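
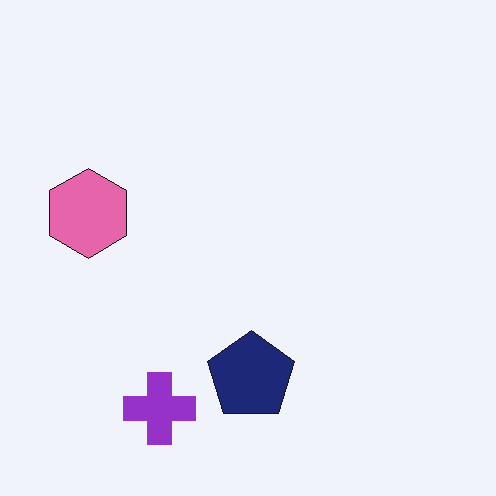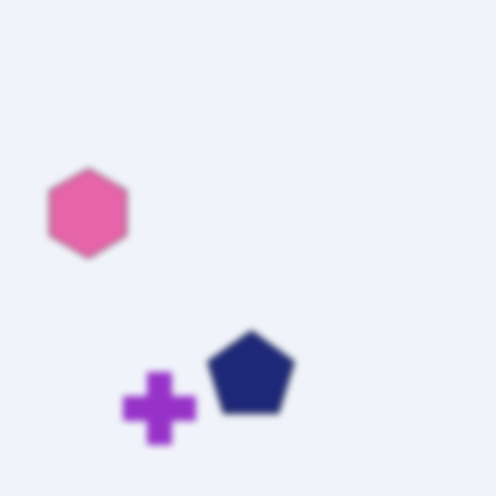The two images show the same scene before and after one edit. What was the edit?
The second image is the first moderately blurred.

Shape edges and outlines are uniformly softened across the whole image.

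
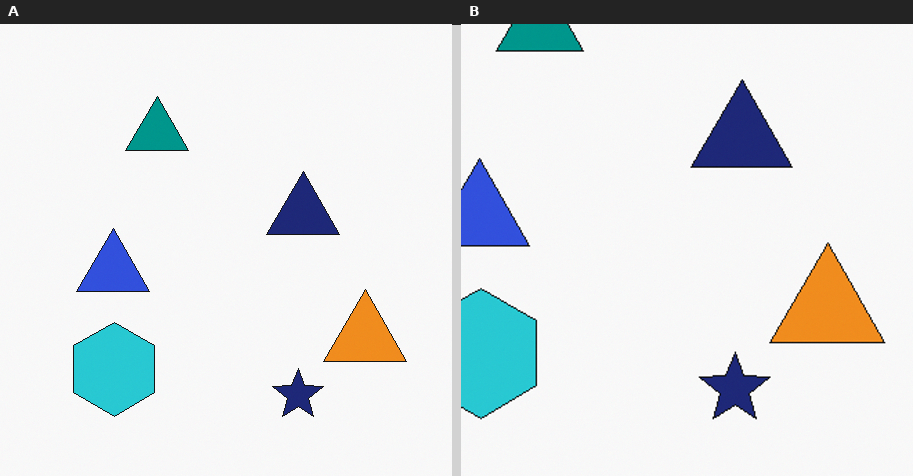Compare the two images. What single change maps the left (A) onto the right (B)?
The right (B) image is the left (A) cropped to a modestly smaller region and rescaled.

The visible shapes are larger and the field of view is narrower; shapes near the original edges may be partly or wholly outside the frame — a crop-and-rescale.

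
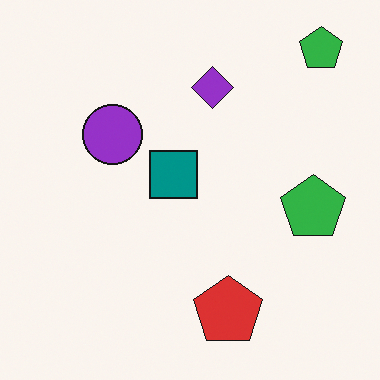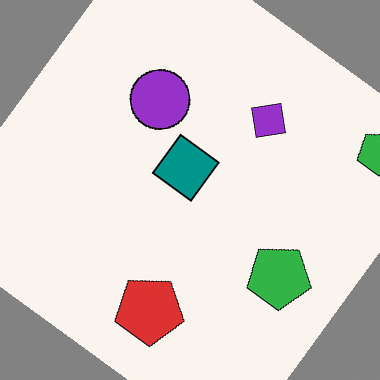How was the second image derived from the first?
The transformation is: rotated clockwise by a large amount — several tens of degrees.

Every shape is tilted by the same angle and the image corners show triangular fill wedges — a whole-image rotation by a non-right angle.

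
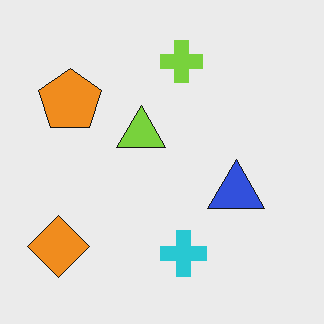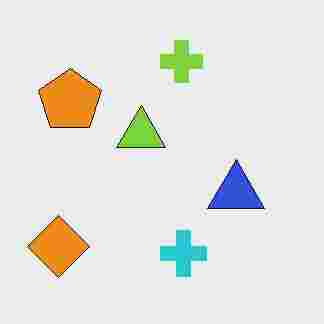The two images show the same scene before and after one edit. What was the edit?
This is the original image degraded with heavy JPEG compression.

Blocky 8×8 compression artifacts appear around shape edges and the flat background shows ringing — characteristic JPEG degradation.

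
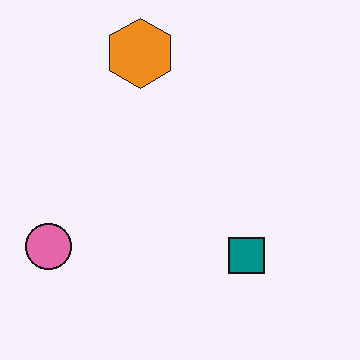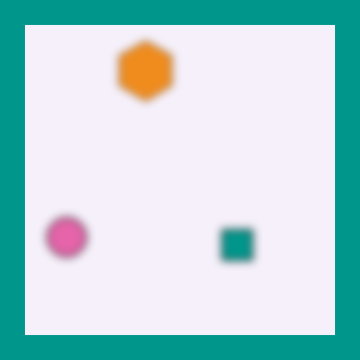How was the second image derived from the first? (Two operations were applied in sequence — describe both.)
The second image is the first strongly gaussian-blurred, then framed with a teal border.

Shape edges and outlines are uniformly softened across the whole image. A solid teal frame runs around the edge of the second image, with the content slightly shrunk inside it.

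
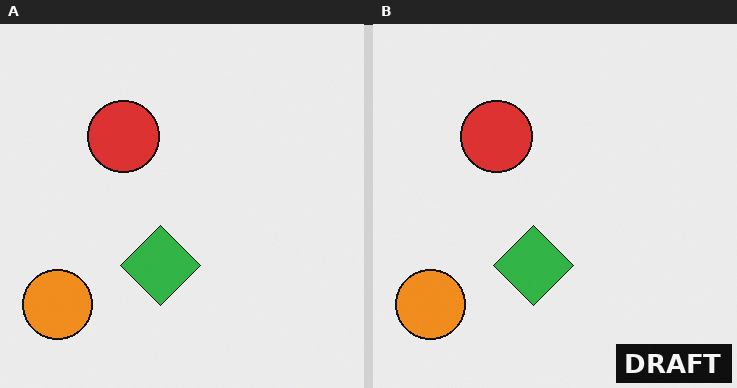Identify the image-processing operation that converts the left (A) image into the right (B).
It was watermarked with the text "DRAFT" in the lower-right corner.

A dark label reading "DRAFT" appears in the lower-right corner.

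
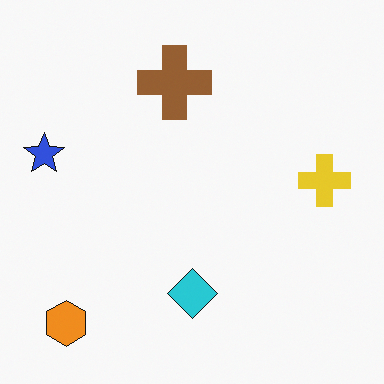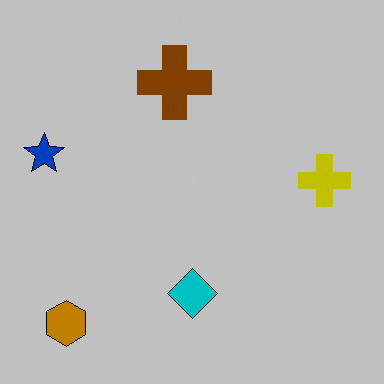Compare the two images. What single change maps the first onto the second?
Aggressively posterized.

Each flat color has snapped to a coarser quantized level — most visibly, the near-white background has dropped to a flat grey.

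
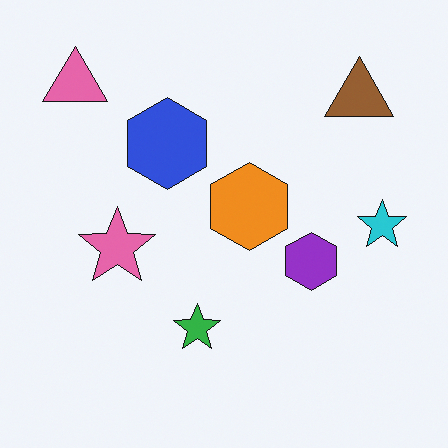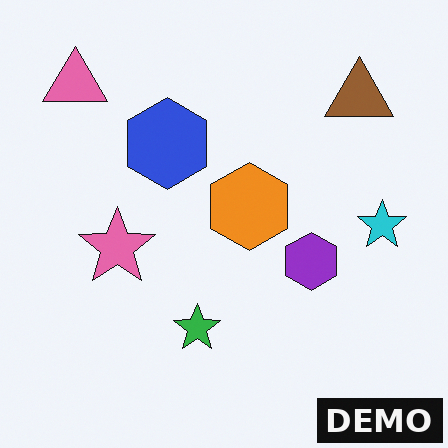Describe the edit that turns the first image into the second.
The second image is the first watermarked with the text "DEMO" in the lower-right corner.

A dark label reading "DEMO" appears in the lower-right corner.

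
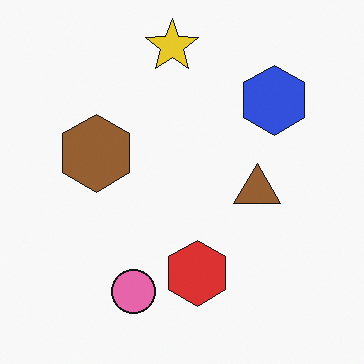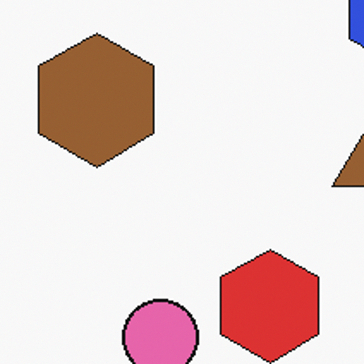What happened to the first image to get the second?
The second image is the first cropped tightly and scaled back up.

The visible shapes are larger and the field of view is narrower; shapes near the original edges may be partly or wholly outside the frame — a crop-and-rescale.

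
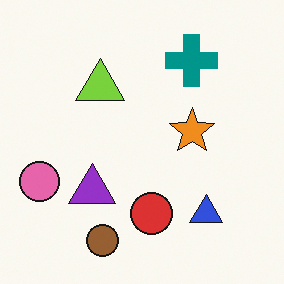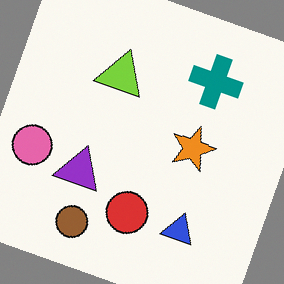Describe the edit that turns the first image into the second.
The image was rotated clockwise by a moderate amount.

Every shape is tilted by the same angle and the image corners show triangular fill wedges — a whole-image rotation by a non-right angle.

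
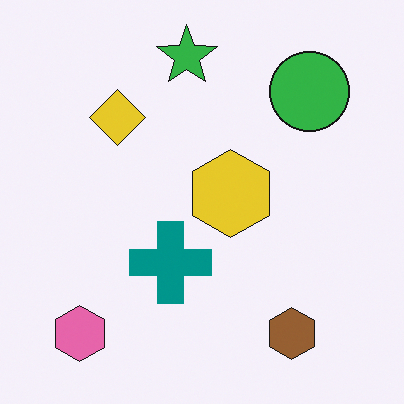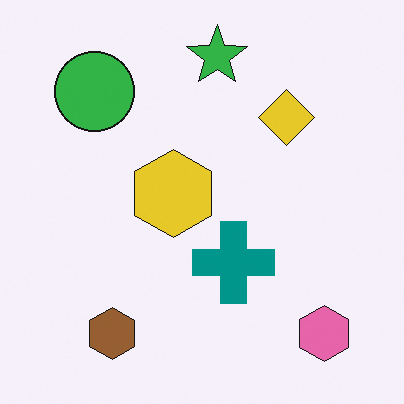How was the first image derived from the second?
Flipped horizontally (left ↔ right).

The pink hexagon is in the bottom-right of the second image and the bottom-left of the first — shapes on opposite sides of the vertical midline have swapped in a mirror flip.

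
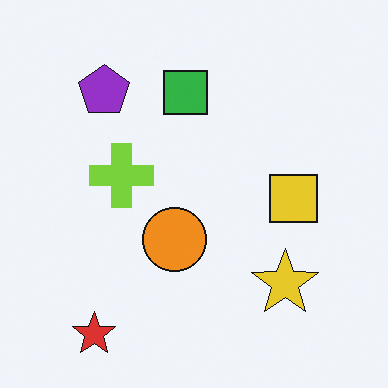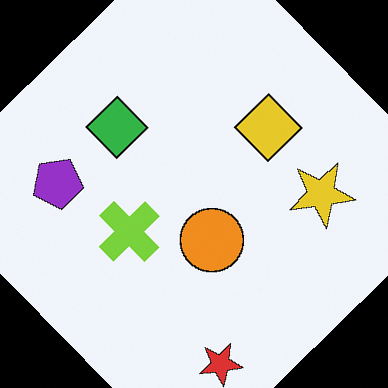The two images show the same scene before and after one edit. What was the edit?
The second image is the first rotated counter-clockwise by a large amount — several tens of degrees.

Every shape is tilted by the same angle and the image corners show triangular fill wedges — a whole-image rotation by a non-right angle.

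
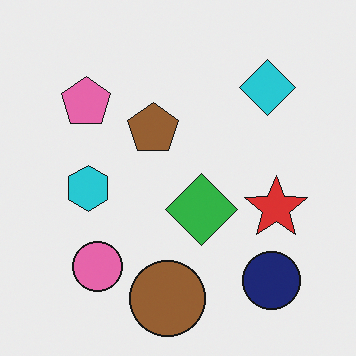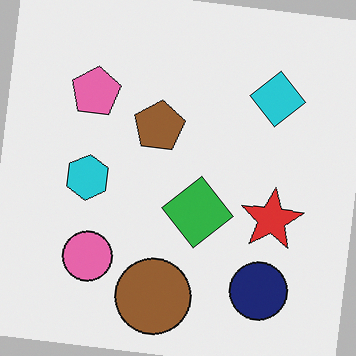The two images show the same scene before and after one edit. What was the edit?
The second image is the first rotated clockwise by a small amount.

Every shape is tilted by the same angle and the image corners show triangular fill wedges — a whole-image rotation by a non-right angle.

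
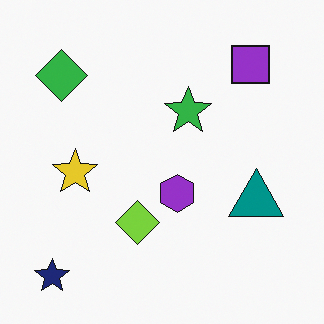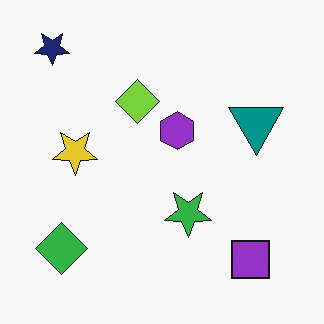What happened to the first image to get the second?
Flipped vertically (top ↔ bottom).

The navy star is in the bottom-left of the first image and the top-left of the second — shapes on opposite sides of the horizontal midline have swapped in a mirror flip.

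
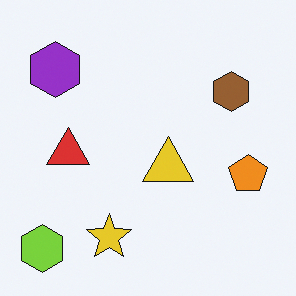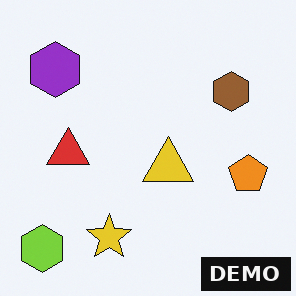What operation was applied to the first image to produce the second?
It was watermarked with the text "DEMO" in the lower-right corner.

A dark label reading "DEMO" appears in the lower-right corner.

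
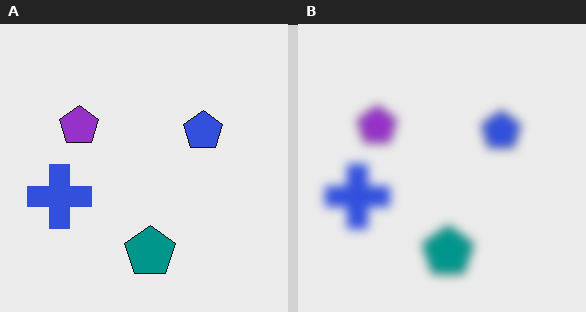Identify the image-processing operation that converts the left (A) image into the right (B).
The image was heavily blurred.

Shape edges and outlines are uniformly softened across the whole image.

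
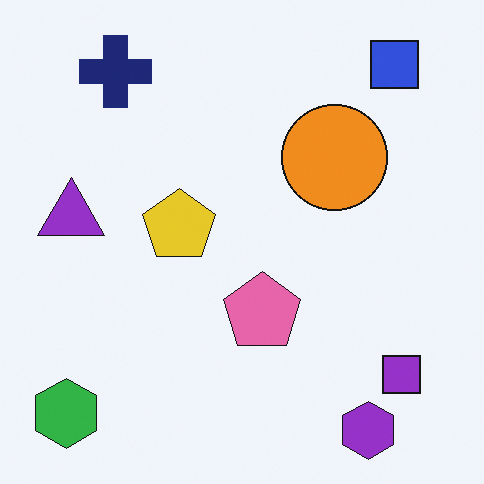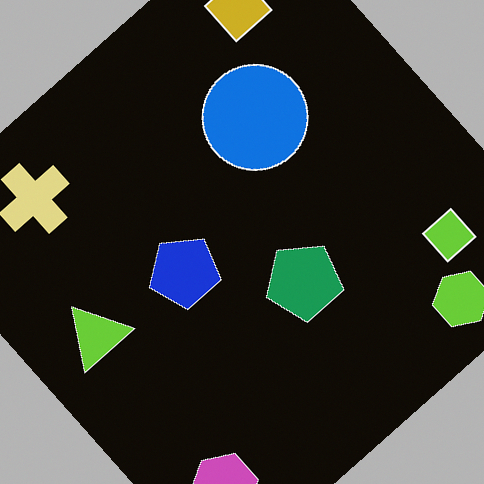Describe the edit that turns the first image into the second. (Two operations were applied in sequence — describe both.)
The transformation is: color-inverted (negative), then rotated counter-clockwise by a large amount — several tens of degrees.

The light background has become dark and every shape's color is its complement — a photographic negative. Every shape is tilted by the same angle and the image corners show triangular fill wedges — a whole-image rotation by a non-right angle.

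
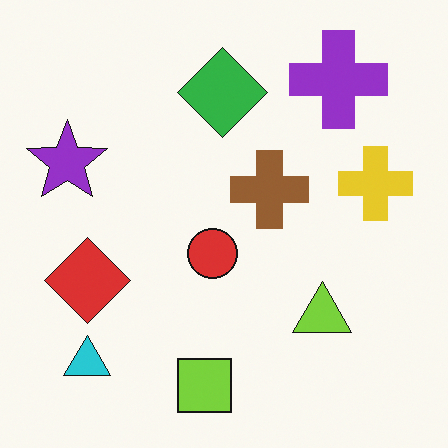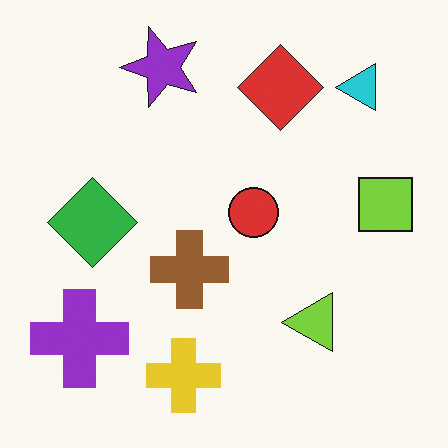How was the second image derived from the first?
It was transposed (reflected across the top-left ↔ bottom-right diagonal).

Shapes have swapped their row and column positions — what was in the top-right is now in the bottom-left — a diagonal reflection.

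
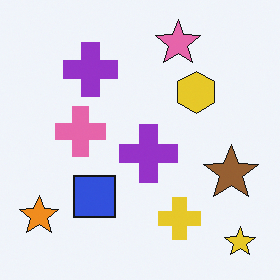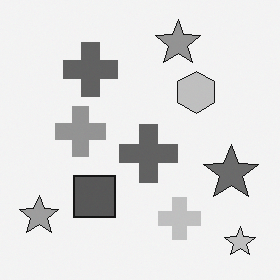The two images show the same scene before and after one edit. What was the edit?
The image was converted to grayscale.

All color is removed — every shape is now a shade of grey.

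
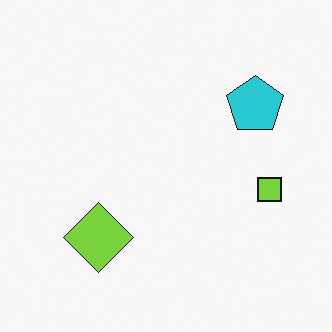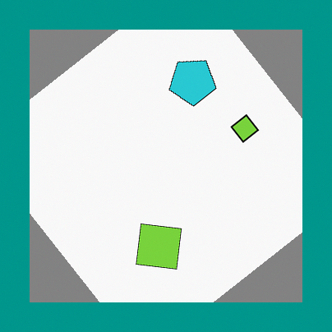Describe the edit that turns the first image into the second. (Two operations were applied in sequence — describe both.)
The transformation is: rotated counter-clockwise by a large amount — several tens of degrees, then framed with a teal border.

Every shape is tilted by the same angle and the image corners show triangular fill wedges — a whole-image rotation by a non-right angle. A solid teal frame runs around the edge of the second image, with the content slightly shrunk inside it.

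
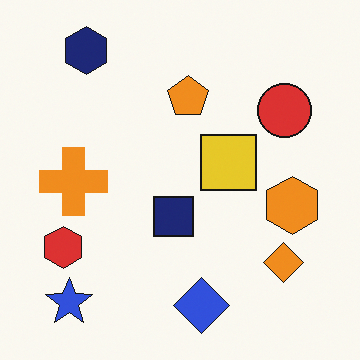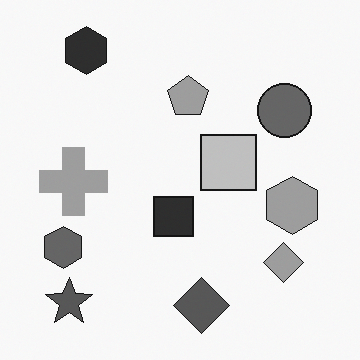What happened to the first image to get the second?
Converted to grayscale.

All color is removed — every shape is now a shade of grey.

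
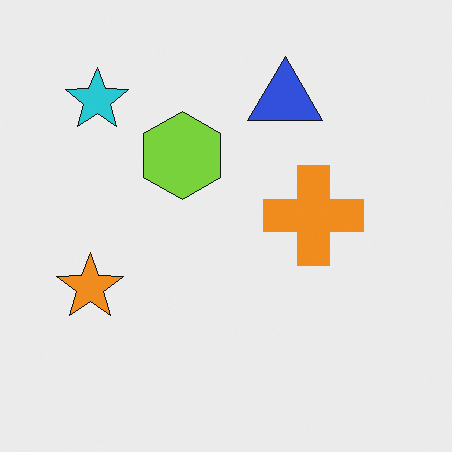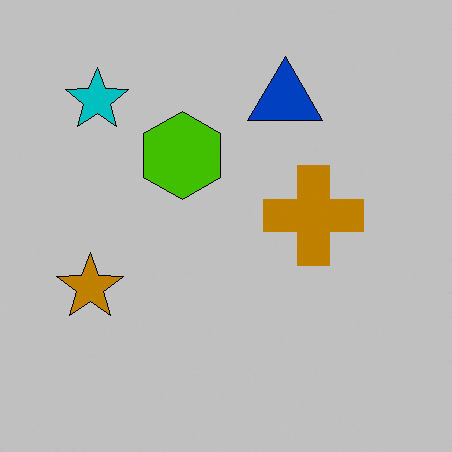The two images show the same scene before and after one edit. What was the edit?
It was aggressively posterized.

Each flat color has snapped to a coarser quantized level — most visibly, the near-white background has dropped to a flat grey.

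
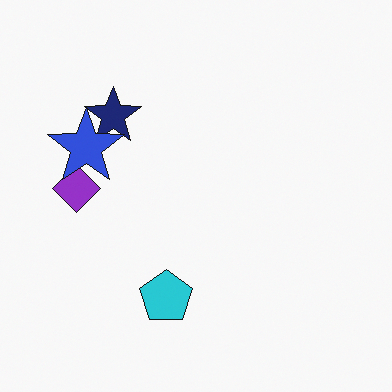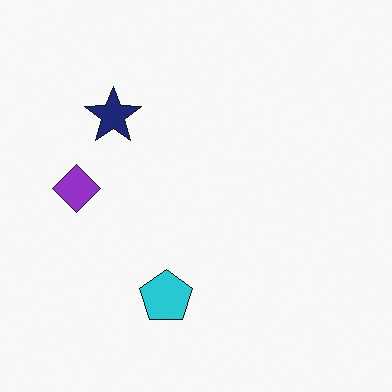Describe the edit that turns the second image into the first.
Overlaid with an additional blue star.

A blue star appears in the first image that is absent from the second.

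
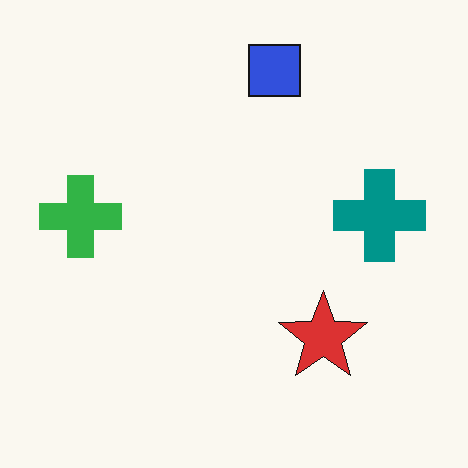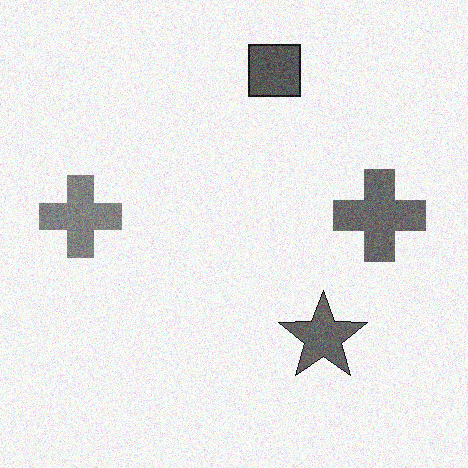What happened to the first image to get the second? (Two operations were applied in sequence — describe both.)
The second image is the first converted to grayscale, then degraded with moderate additive noise.

All color is removed — every shape is now a shade of grey. Random speckle covers the whole image, including the flat background.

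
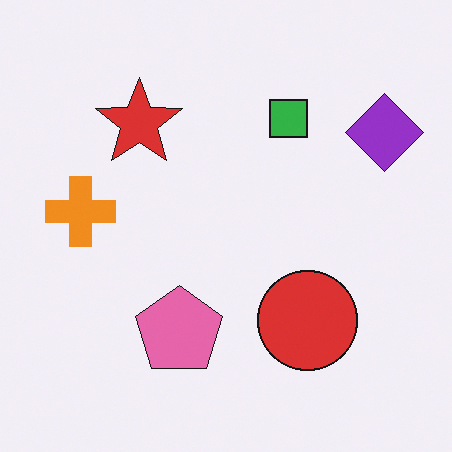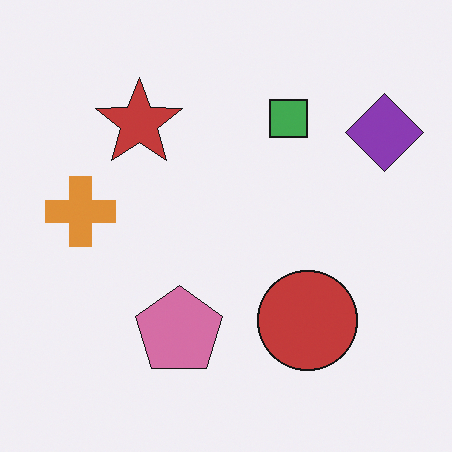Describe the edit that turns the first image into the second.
Slightly desaturated.

All colors are more muted and greyish — a global saturation change.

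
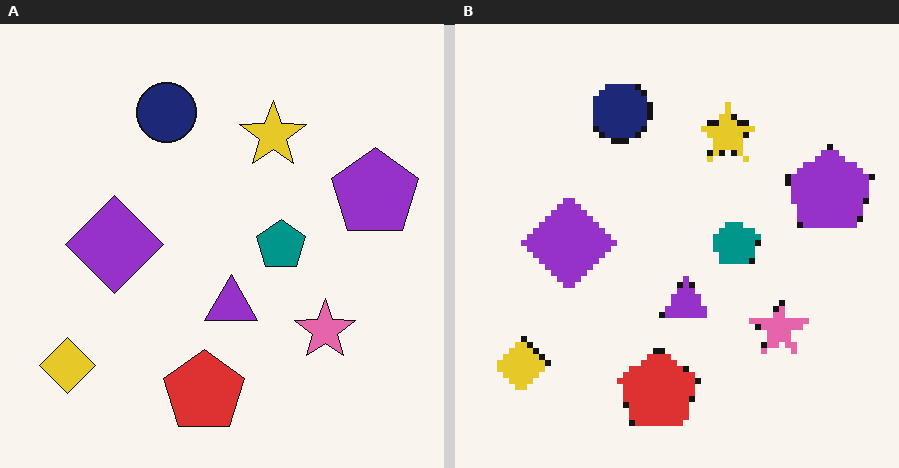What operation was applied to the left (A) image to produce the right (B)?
This is the original image pixelated into visible square blocks.

Shapes are reduced to large square blocks; fine edges and outlines are lost — a downscale-then-upscale (mosaic) effect.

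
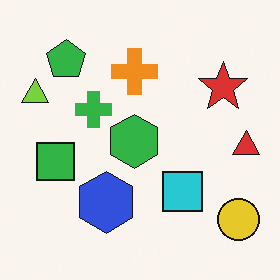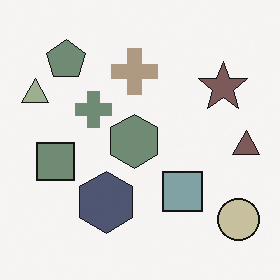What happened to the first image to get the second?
The image was made much more muted (saturation change).

All colors are more muted and greyish — a global saturation change.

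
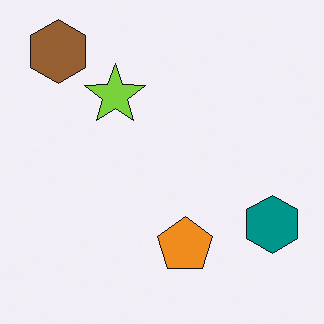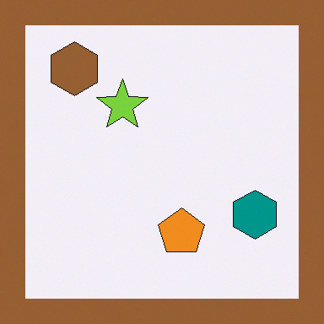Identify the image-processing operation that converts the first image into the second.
The second image is the first framed with a brown border.

A solid brown frame runs around the edge of the second image, with the content slightly shrunk inside it.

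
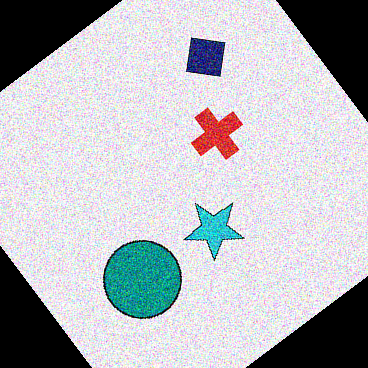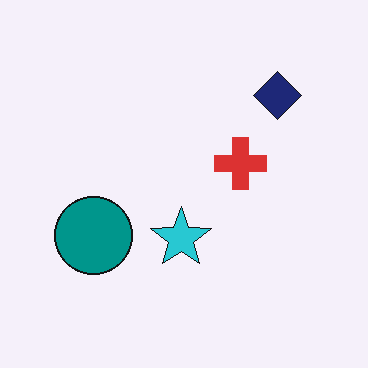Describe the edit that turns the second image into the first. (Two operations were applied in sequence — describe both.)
Degraded with a thick layer of grain, then rotated counter-clockwise by a large amount — several tens of degrees.

Random speckle covers the whole image, including the flat background. Every shape is tilted by the same angle and the image corners show triangular fill wedges — a whole-image rotation by a non-right angle.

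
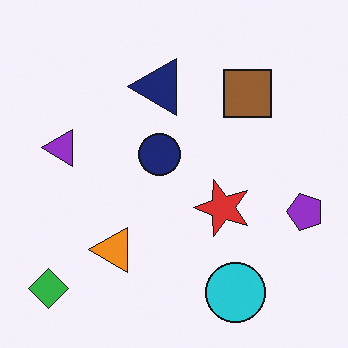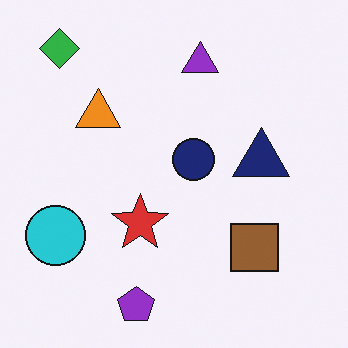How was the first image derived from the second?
The image was rotated 90° counter-clockwise.

The green diamond sits in the top-left of the second image and the bottom-left of the first — consistent with a whole-image 90° counter-clockwise rotation.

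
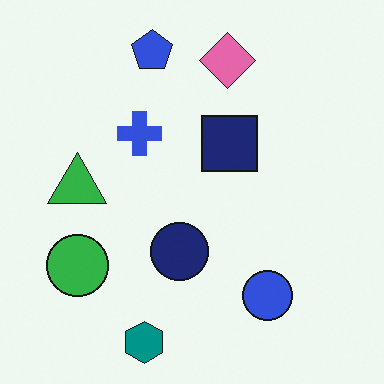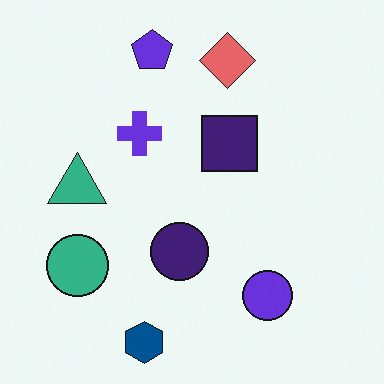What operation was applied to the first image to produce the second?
The transformation is: hue-shifted by a small amount.

Every shape's color has rotated by the same amount around the hue wheel — a uniform hue shift.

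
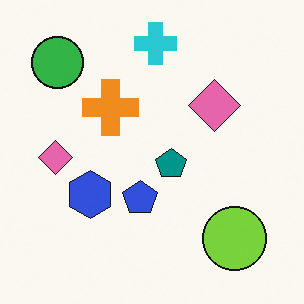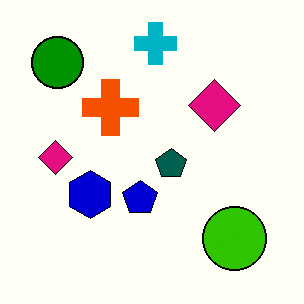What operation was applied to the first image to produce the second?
The image was given much higher contrast.

Tones are pushed away from mid-grey across the whole image — a global contrast change.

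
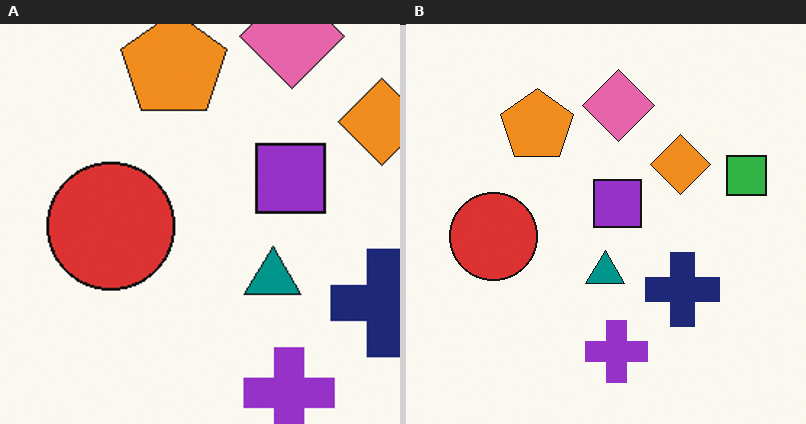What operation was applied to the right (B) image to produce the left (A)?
The image was cropped to a modestly smaller region and rescaled.

The visible shapes are larger and the field of view is narrower; shapes near the original edges may be partly or wholly outside the frame — a crop-and-rescale.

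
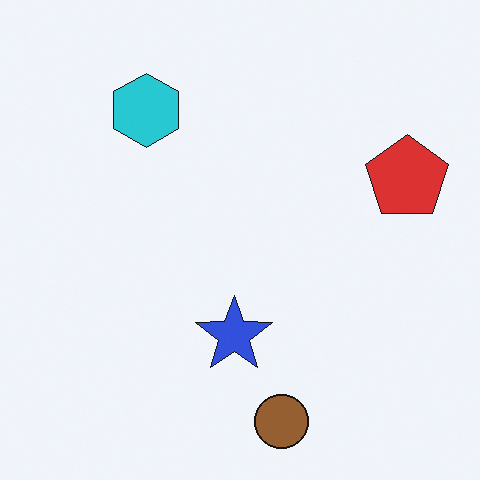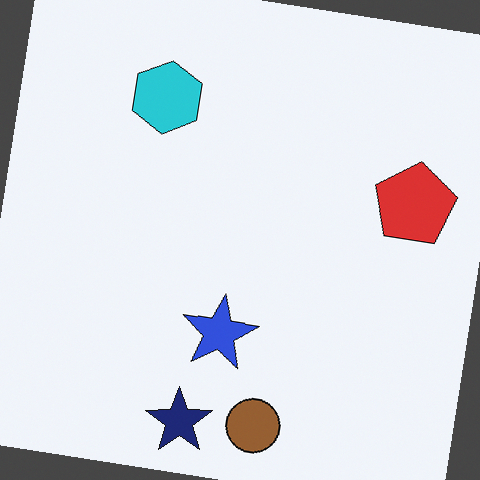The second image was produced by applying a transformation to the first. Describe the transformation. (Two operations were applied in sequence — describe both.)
This is the original image rotated clockwise by a slight angle, then overlaid with an additional navy star.

Every shape is tilted by the same angle and the image corners show triangular fill wedges — a whole-image rotation by a non-right angle. A navy star appears in the second image that is absent from the first.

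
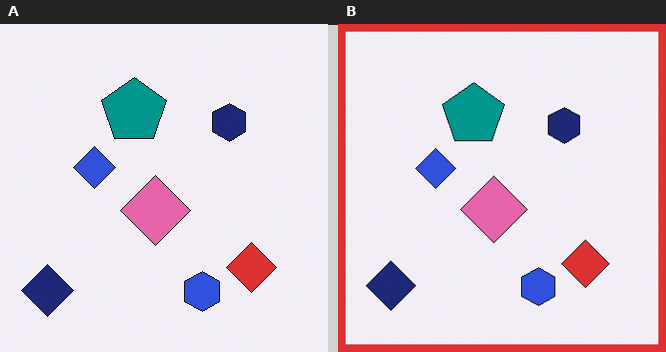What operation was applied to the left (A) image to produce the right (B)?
It was framed with a red border.

A solid red frame runs around the edge of the right (B) image, with the content slightly shrunk inside it.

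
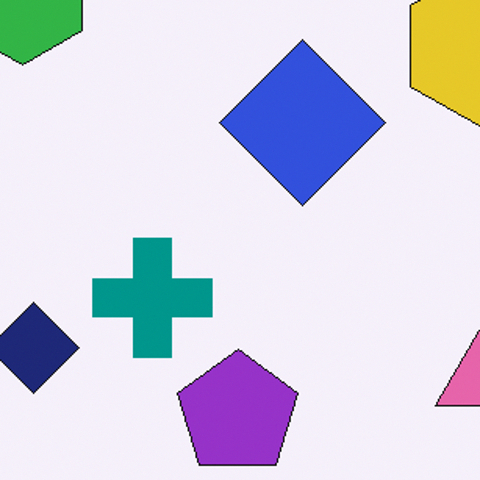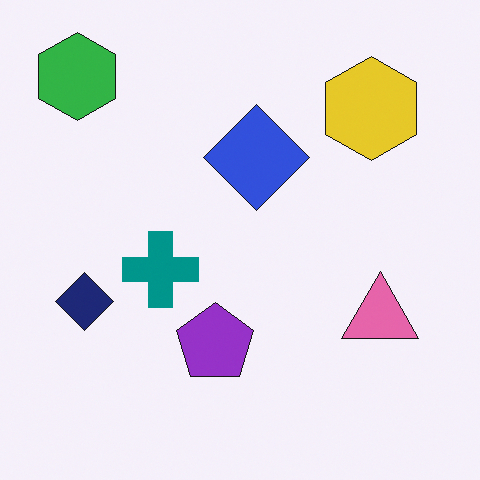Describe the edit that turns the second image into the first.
The image was cropped slightly and scaled back up.

The visible shapes are larger and the field of view is narrower; shapes near the original edges may be partly or wholly outside the frame — a crop-and-rescale.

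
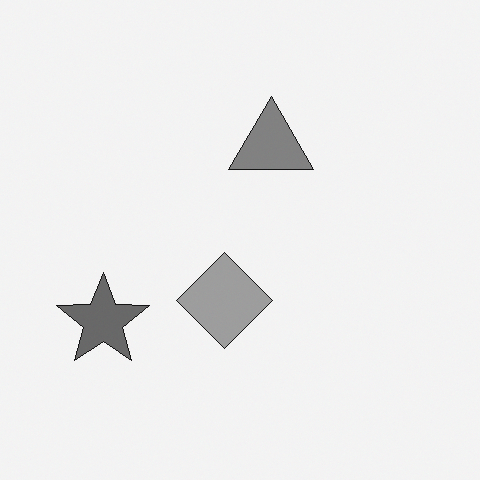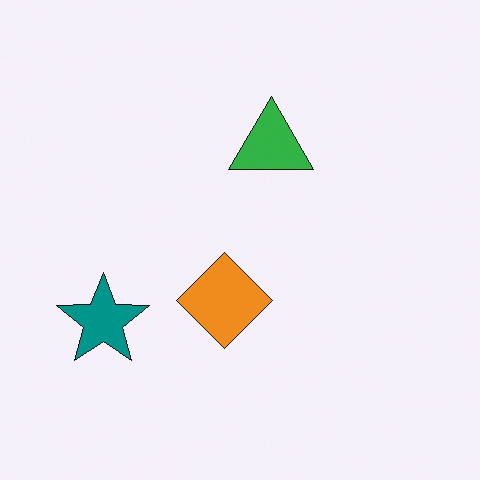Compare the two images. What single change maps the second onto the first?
It was converted to grayscale.

All color is removed — every shape is now a shade of grey.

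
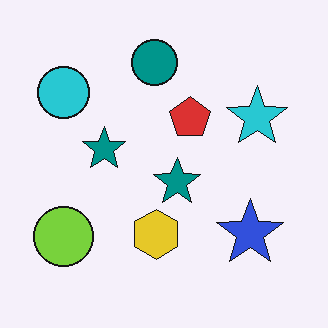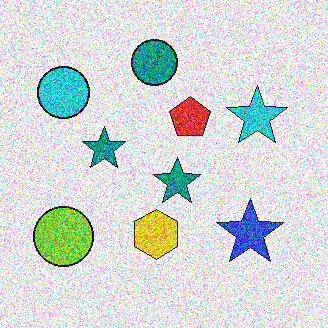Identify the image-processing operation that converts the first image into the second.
It was degraded with a thick layer of grain.

Random speckle covers the whole image, including the flat background.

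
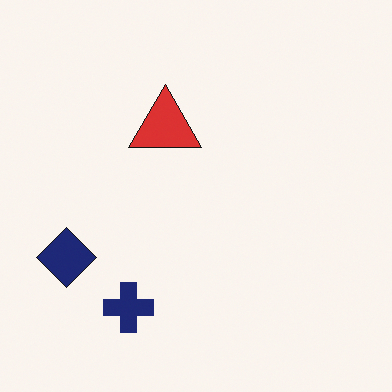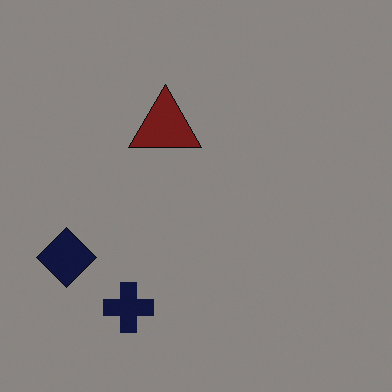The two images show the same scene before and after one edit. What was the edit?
The second image is the first darkened a lot.

Every pixel — background and shapes alike — is uniformly darkened.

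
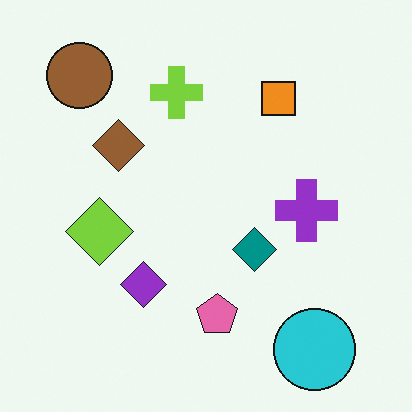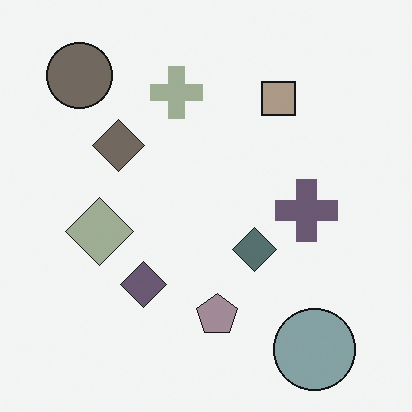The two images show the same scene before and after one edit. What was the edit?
Heavily desaturated.

All colors are more muted and greyish — a global saturation change.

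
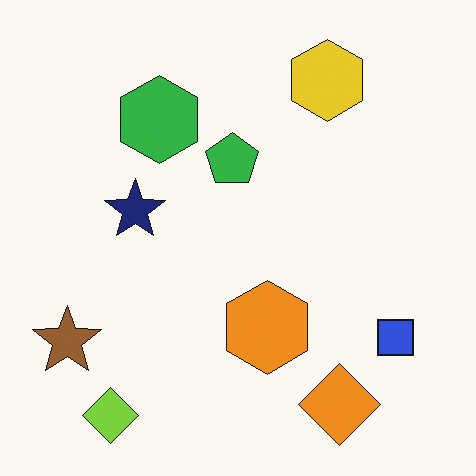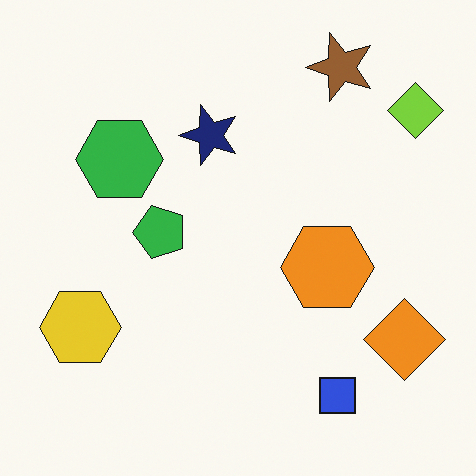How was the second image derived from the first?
It was transposed (reflected across the top-left ↔ bottom-right diagonal).

Shapes have swapped their row and column positions — what was in the top-right is now in the bottom-left — a diagonal reflection.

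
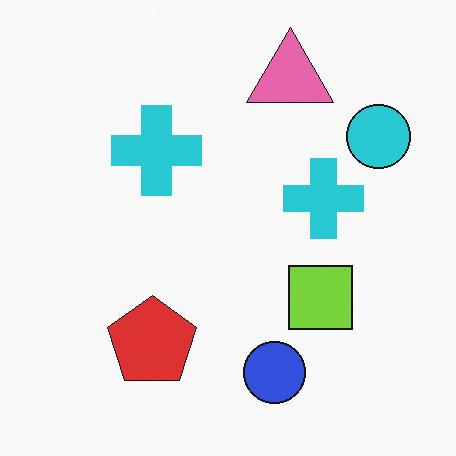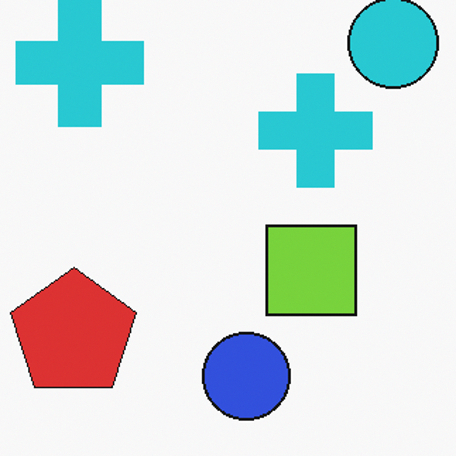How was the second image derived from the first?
The transformation is: cropped to a modestly smaller region and rescaled.

The visible shapes are larger and the field of view is narrower; shapes near the original edges may be partly or wholly outside the frame — a crop-and-rescale.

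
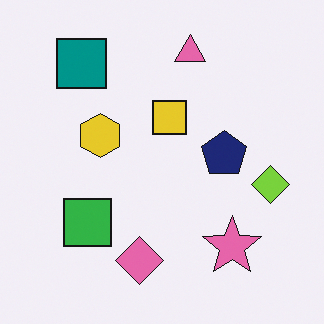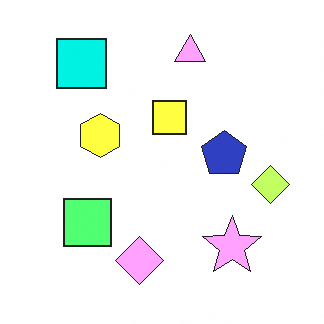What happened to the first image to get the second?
The second image is the first substantially brightened.

Every pixel — background and shapes alike — is uniformly brightened.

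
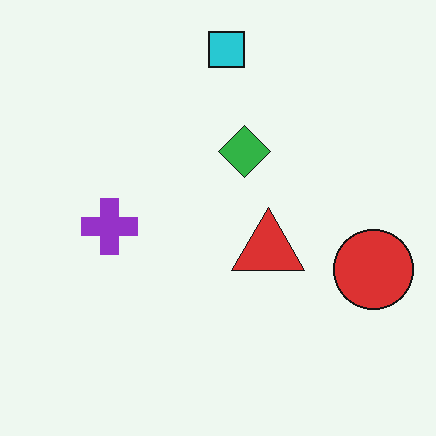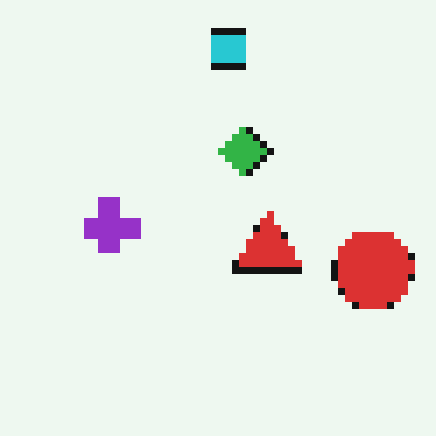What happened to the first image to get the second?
The second image is the first pixelated into visible square blocks.

Shapes are reduced to large square blocks; fine edges and outlines are lost — a downscale-then-upscale (mosaic) effect.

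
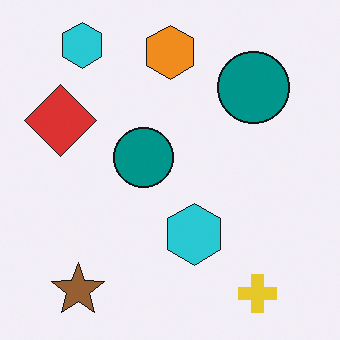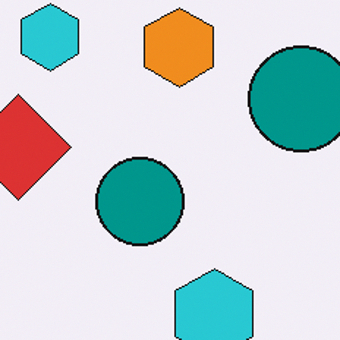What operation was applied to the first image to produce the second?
This is the original image cropped slightly and scaled back up.

The visible shapes are larger and the field of view is narrower; shapes near the original edges may be partly or wholly outside the frame — a crop-and-rescale.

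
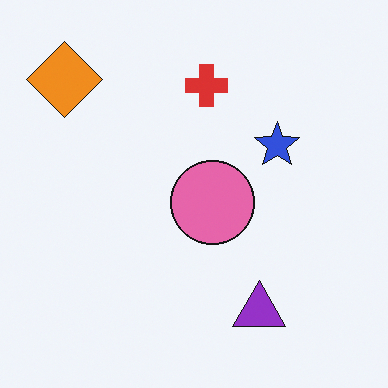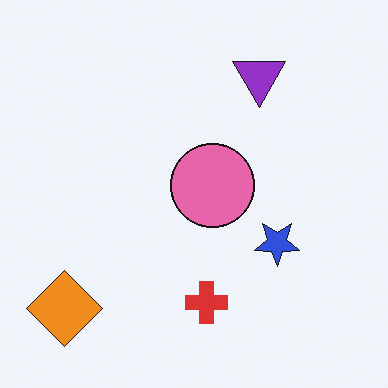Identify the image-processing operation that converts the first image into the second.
The image was flipped vertically (top ↔ bottom).

The purple triangle is in the bottom-right of the first image and the top-right of the second — shapes on opposite sides of the horizontal midline have swapped in a mirror flip.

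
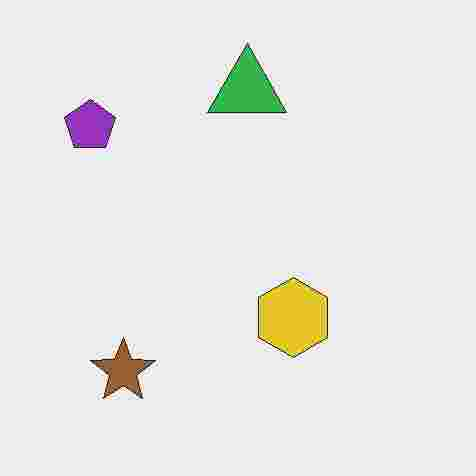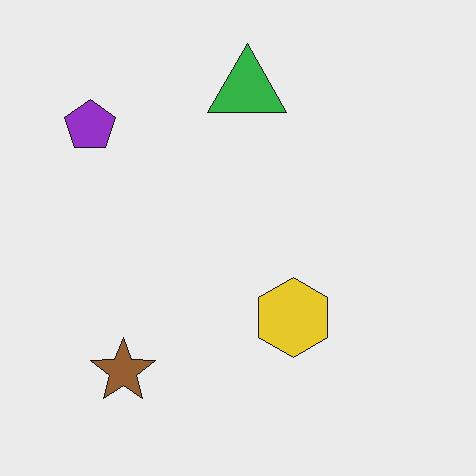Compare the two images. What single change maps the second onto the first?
The transformation is: degraded with heavy JPEG compression.

Blocky 8×8 compression artifacts appear around shape edges and the flat background shows ringing — characteristic JPEG degradation.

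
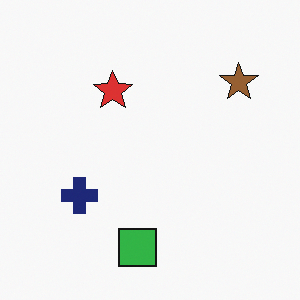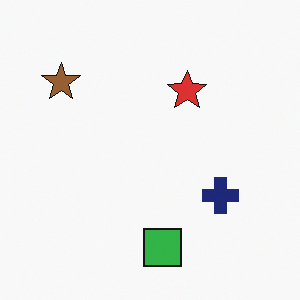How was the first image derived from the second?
It was flipped horizontally (left ↔ right).

The brown star is in the top-left of the second image and the top-right of the first — shapes on opposite sides of the vertical midline have swapped in a mirror flip.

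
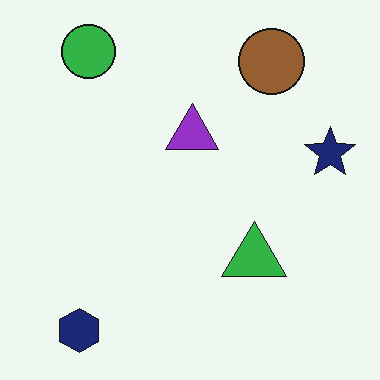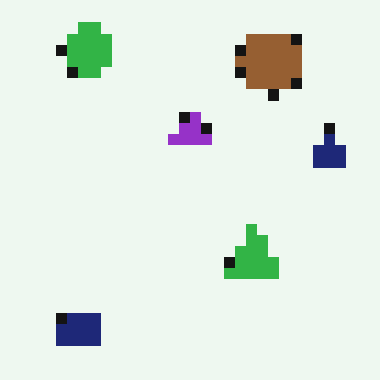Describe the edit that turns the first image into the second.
Heavily pixelated into large blocks.

Shapes are reduced to large square blocks; fine edges and outlines are lost — a downscale-then-upscale (mosaic) effect.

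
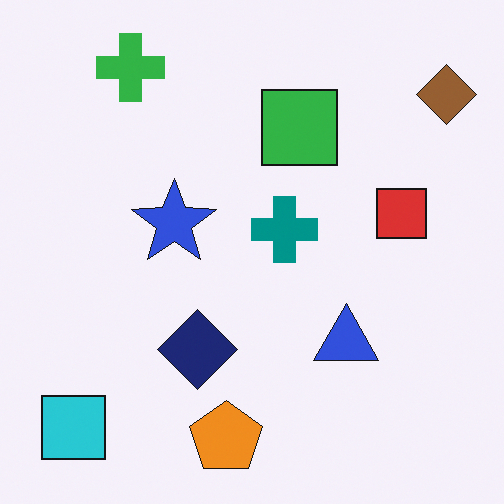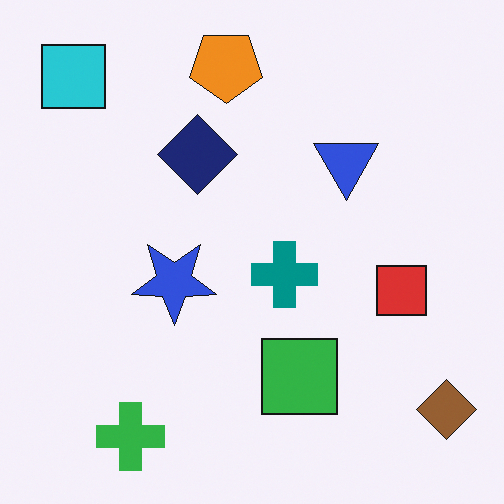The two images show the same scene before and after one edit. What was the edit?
Flipped vertically (top ↔ bottom).

The orange pentagon is in the bottom of the first image and the top of the second — shapes on opposite sides of the horizontal midline have swapped in a mirror flip.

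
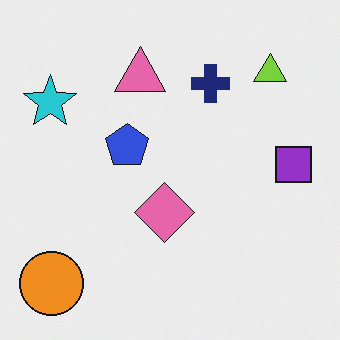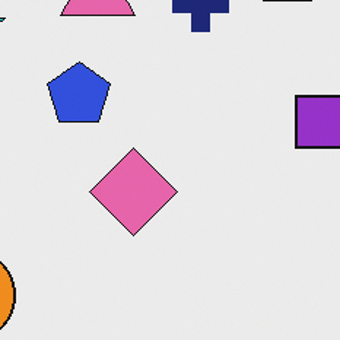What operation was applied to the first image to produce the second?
The second image is the first cropped to a modestly smaller region and rescaled.

The visible shapes are larger and the field of view is narrower; shapes near the original edges may be partly or wholly outside the frame — a crop-and-rescale.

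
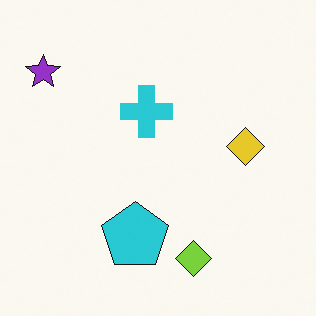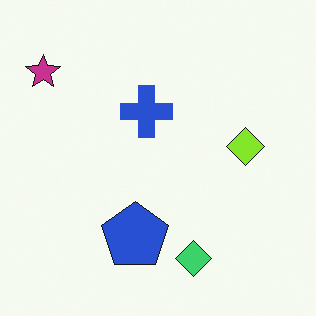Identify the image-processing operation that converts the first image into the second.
It was hue-shifted by a small amount.

Every shape's color has rotated by the same amount around the hue wheel — a uniform hue shift.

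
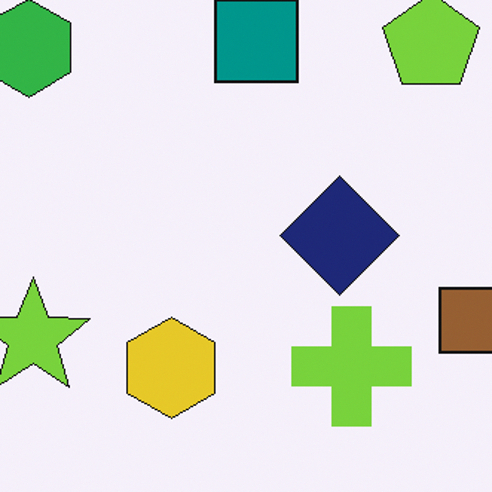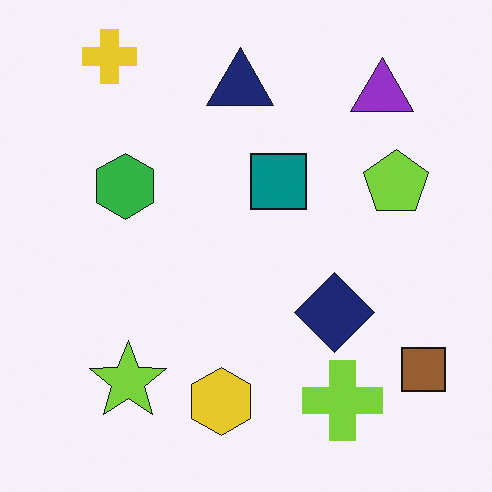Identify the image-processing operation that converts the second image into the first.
This is the original image cropped slightly and scaled back up.

The visible shapes are larger and the field of view is narrower; shapes near the original edges may be partly or wholly outside the frame — a crop-and-rescale.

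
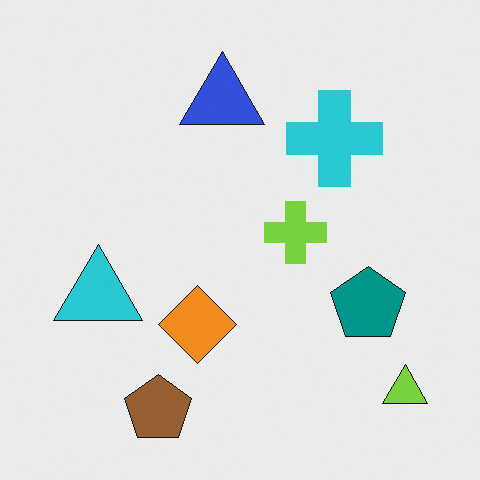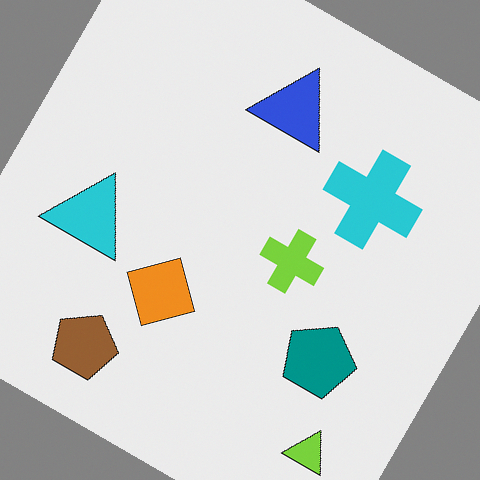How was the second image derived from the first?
The second image is the first rotated clockwise by a large amount — several tens of degrees.

Every shape is tilted by the same angle and the image corners show triangular fill wedges — a whole-image rotation by a non-right angle.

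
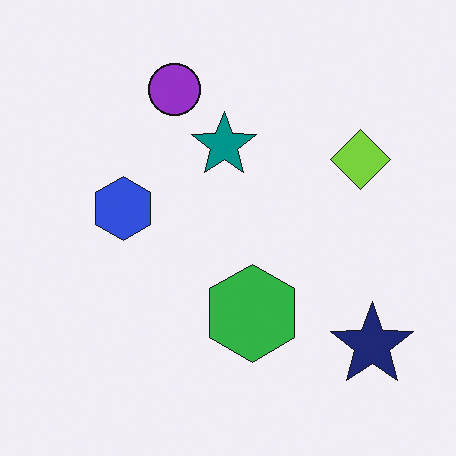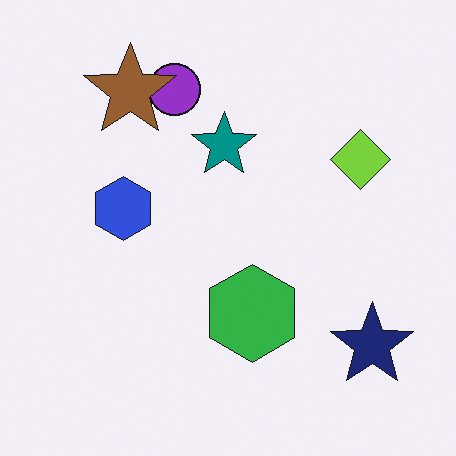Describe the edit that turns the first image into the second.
Overlaid with an additional brown star.

A brown star appears in the second image that is absent from the first.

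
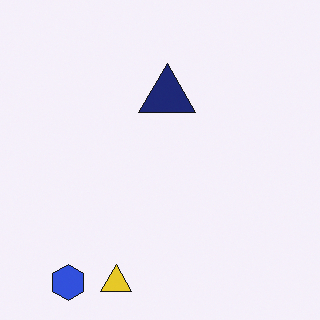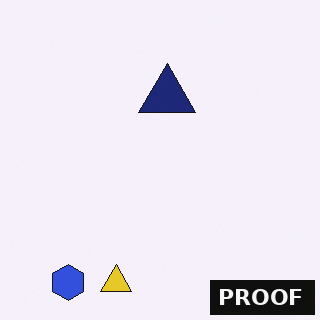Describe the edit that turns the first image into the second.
This is the original image watermarked with the text "PROOF" in the lower-right corner.

A dark label reading "PROOF" appears in the lower-right corner.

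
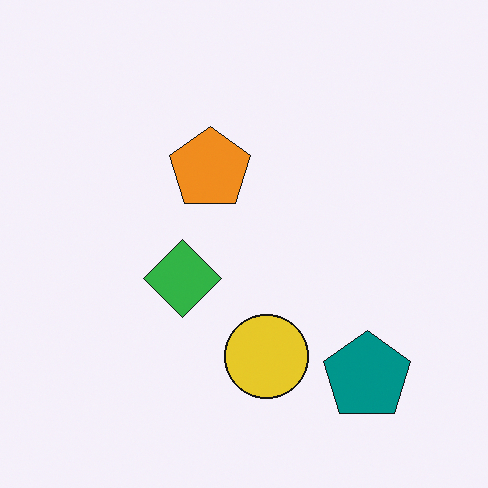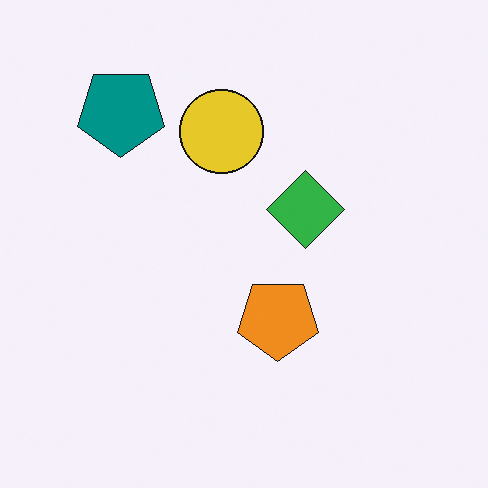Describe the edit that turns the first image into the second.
The transformation is: rotated 180°.

The teal pentagon sits in the bottom-right of the first image and the top-left of the second — consistent with a whole-image 180° rotation.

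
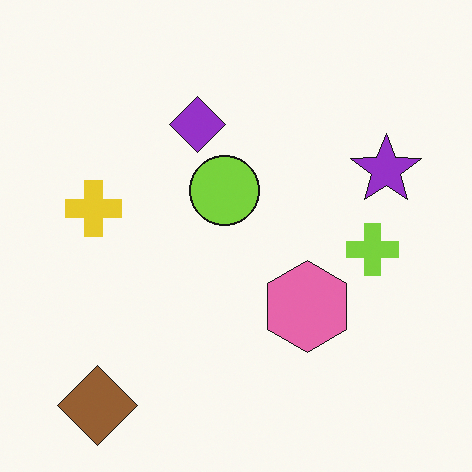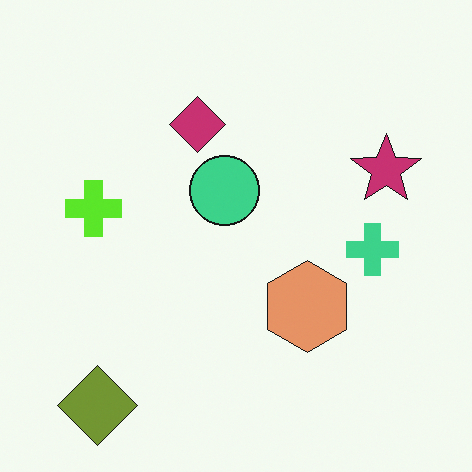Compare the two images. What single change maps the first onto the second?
The image was hue-shifted by a small amount.

Every shape's color has rotated by the same amount around the hue wheel — a uniform hue shift.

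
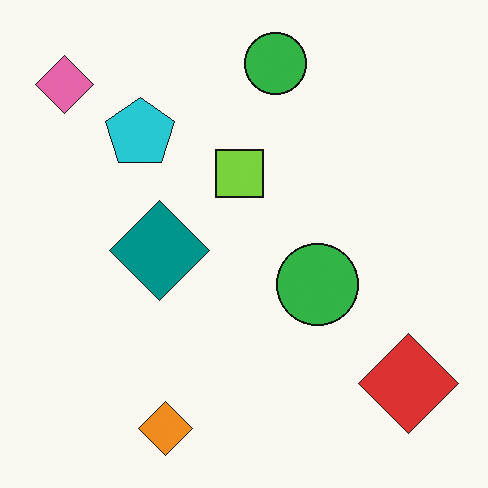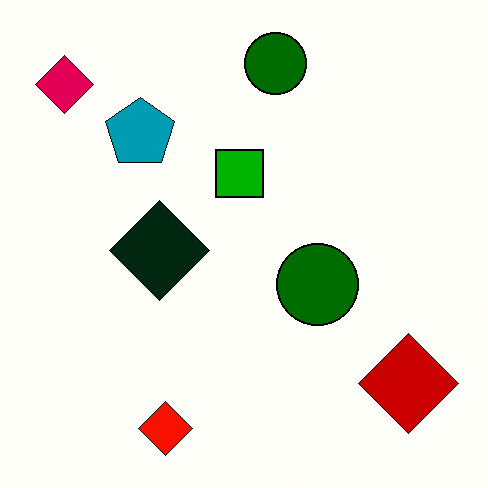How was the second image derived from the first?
Given much higher contrast.

Tones are pushed away from mid-grey across the whole image — a global contrast change.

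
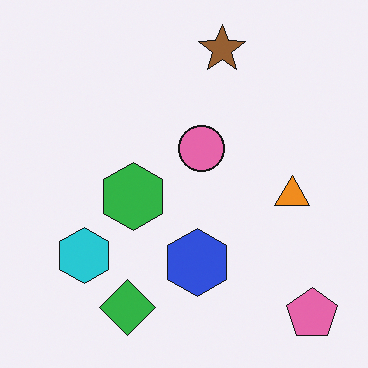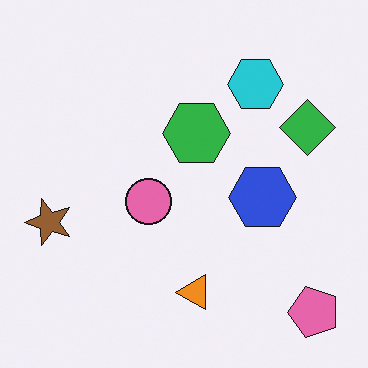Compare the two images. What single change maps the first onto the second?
The transformation is: transposed (reflected across the top-left ↔ bottom-right diagonal).

Shapes have swapped their row and column positions — what was in the top-right is now in the bottom-left — a diagonal reflection.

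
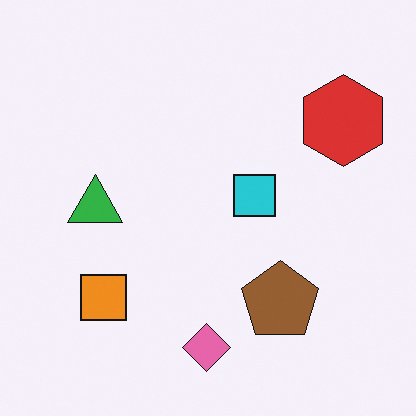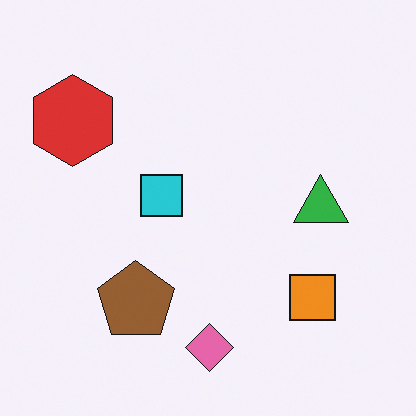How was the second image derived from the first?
The image was flipped horizontally (left ↔ right).

The red hexagon is in the top-right of the first image and the top-left of the second — shapes on opposite sides of the vertical midline have swapped in a mirror flip.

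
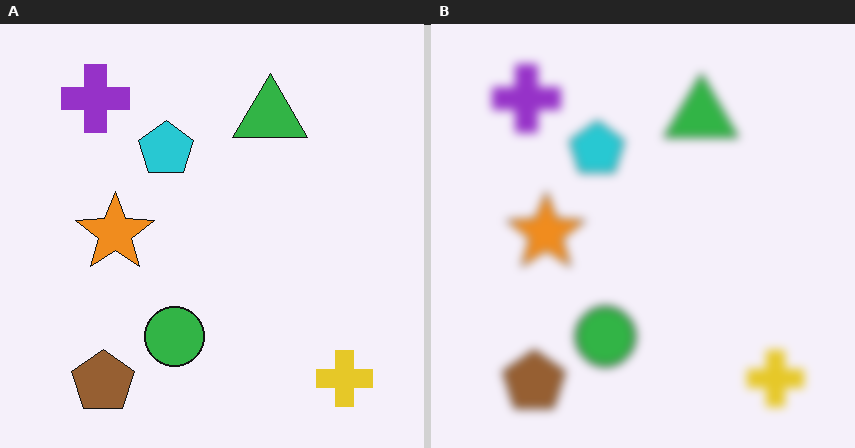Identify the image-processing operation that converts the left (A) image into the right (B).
It was moderately blurred.

Shape edges and outlines are uniformly softened across the whole image.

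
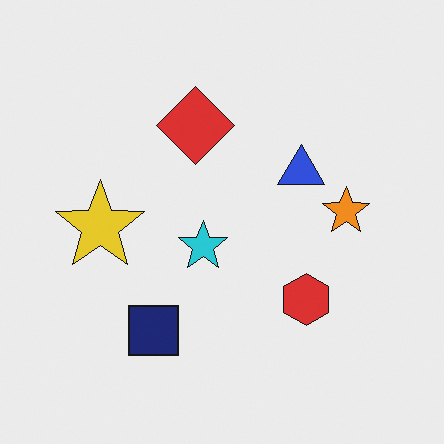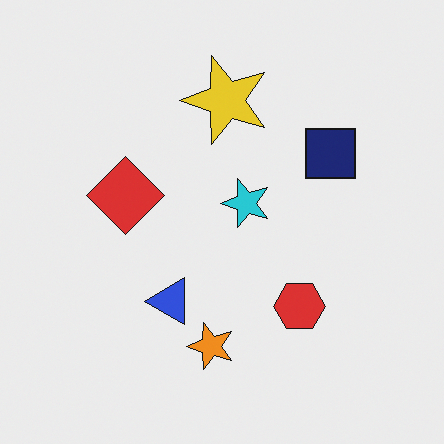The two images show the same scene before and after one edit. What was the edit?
The image was transposed (reflected across the top-left ↔ bottom-right diagonal).

Shapes have swapped their row and column positions — what was in the top-right is now in the bottom-left — a diagonal reflection.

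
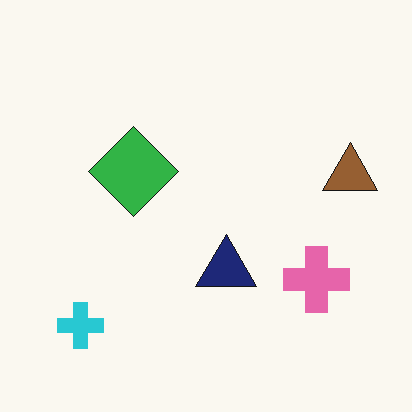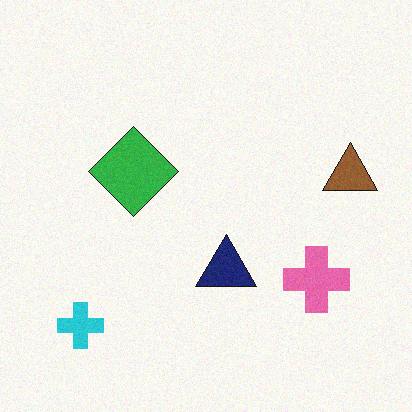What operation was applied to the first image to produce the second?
It was degraded with subtle gaussian noise.

Random speckle covers the whole image, including the flat background.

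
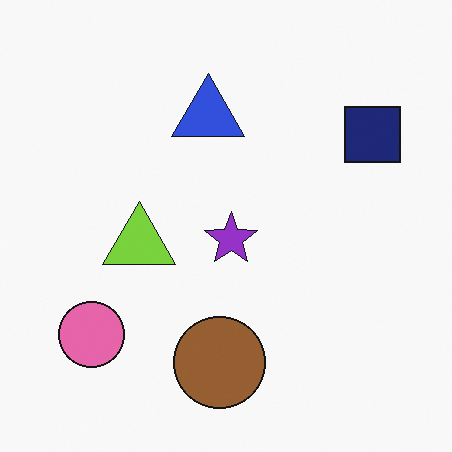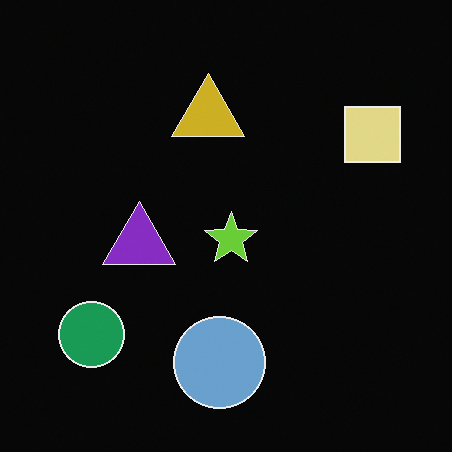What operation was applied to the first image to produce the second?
This is the original image color-inverted (negative).

The light background has become dark and every shape's color is its complement — a photographic negative.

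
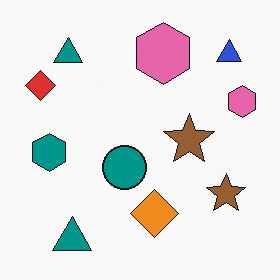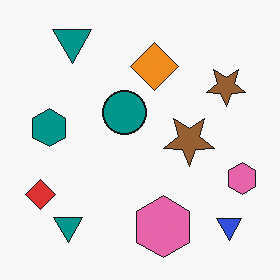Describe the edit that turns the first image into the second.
The image was flipped vertically (top ↔ bottom).

The blue triangle is in the top-right of the first image and the bottom-right of the second — shapes on opposite sides of the horizontal midline have swapped in a mirror flip.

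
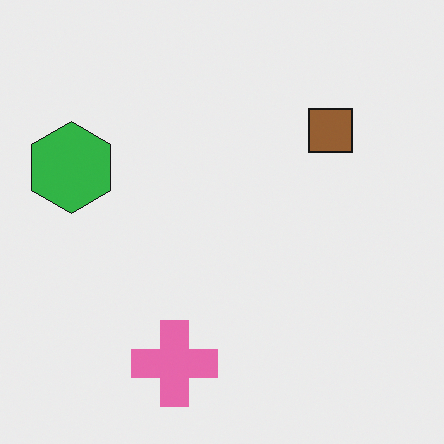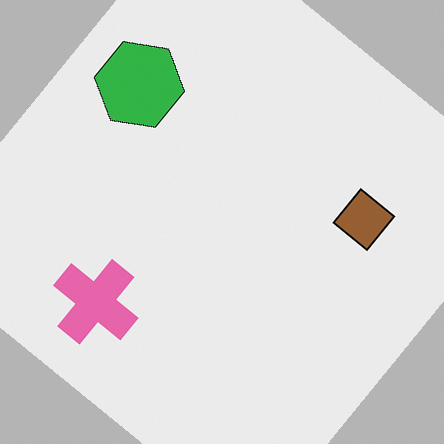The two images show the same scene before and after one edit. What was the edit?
The image was rotated clockwise by a large amount — several tens of degrees.

Every shape is tilted by the same angle and the image corners show triangular fill wedges — a whole-image rotation by a non-right angle.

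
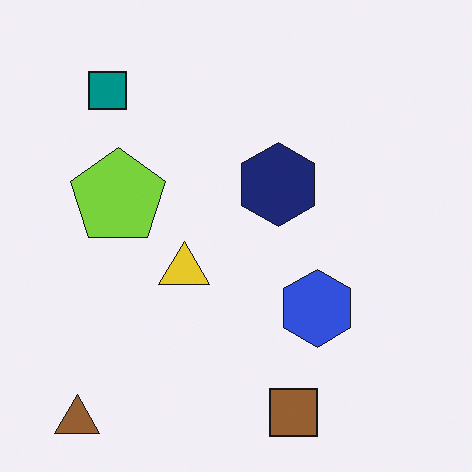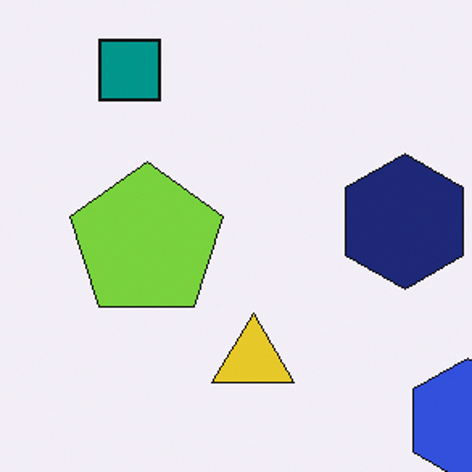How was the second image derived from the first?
It was cropped slightly and scaled back up.

The visible shapes are larger and the field of view is narrower; shapes near the original edges may be partly or wholly outside the frame — a crop-and-rescale.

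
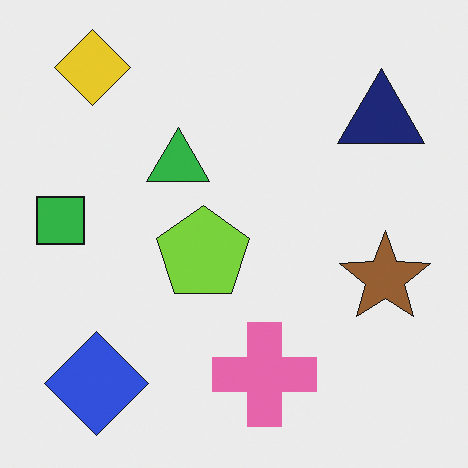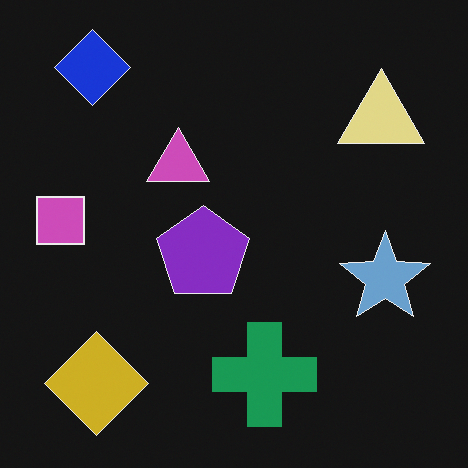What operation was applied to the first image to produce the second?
Color-inverted (negative).

The light background has become dark and every shape's color is its complement — a photographic negative.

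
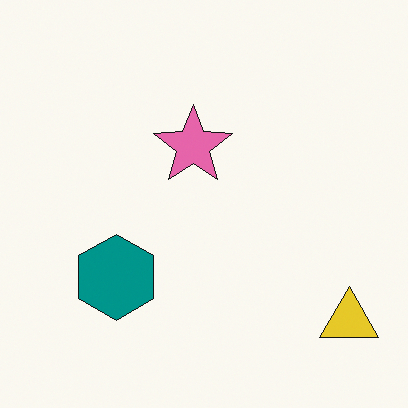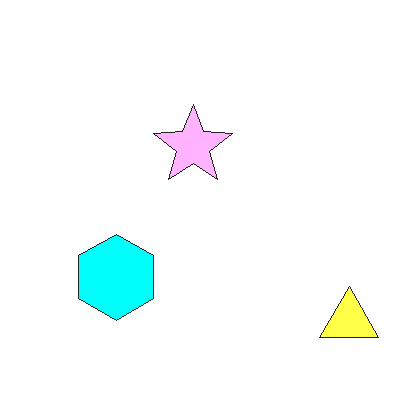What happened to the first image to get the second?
It was noticeably brightened.

Every pixel — background and shapes alike — is uniformly brightened.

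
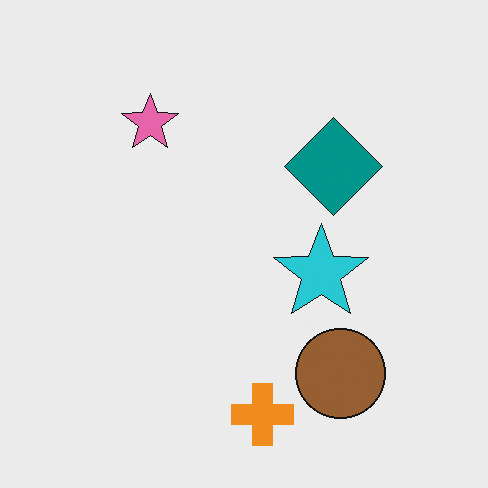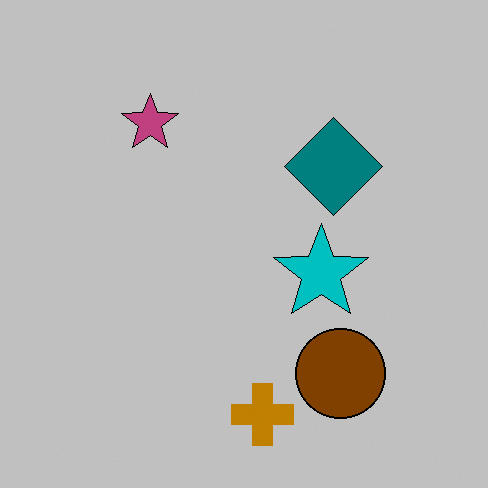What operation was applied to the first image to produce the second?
The second image is the first heavily posterized to just a handful of flat colors.

Each flat color has snapped to a coarser quantized level — most visibly, the near-white background has dropped to a flat grey.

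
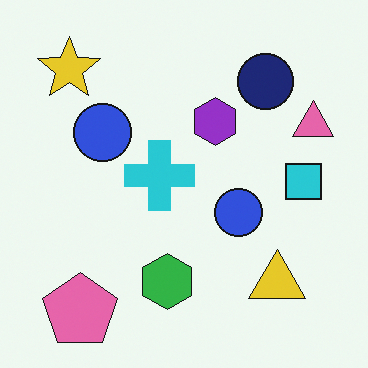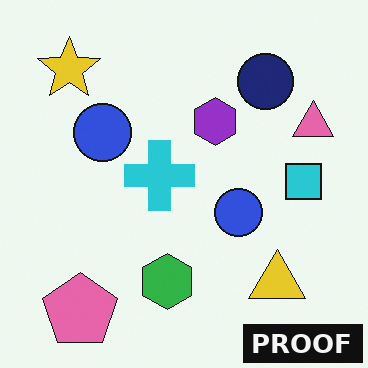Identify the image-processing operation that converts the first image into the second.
The transformation is: watermarked with the text "PROOF" in the lower-right corner.

A dark label reading "PROOF" appears in the lower-right corner.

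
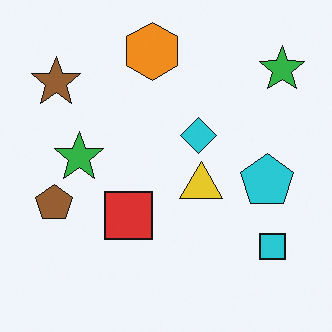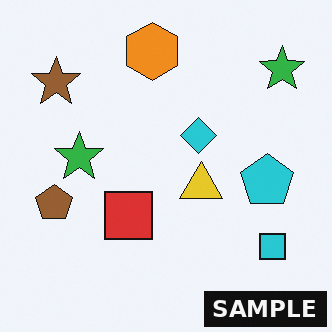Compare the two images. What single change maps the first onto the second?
The second image is the first watermarked with the text "SAMPLE" in the lower-right corner.

A dark label reading "SAMPLE" appears in the lower-right corner.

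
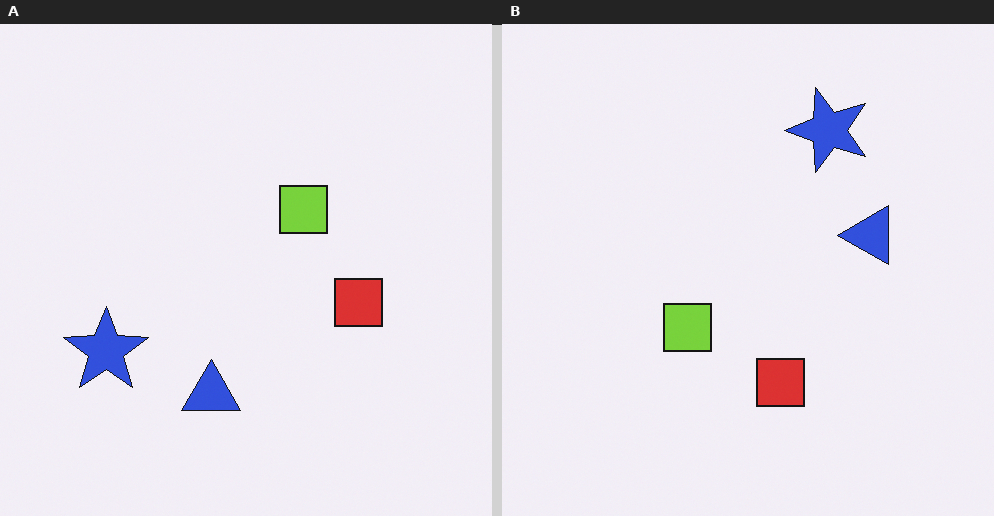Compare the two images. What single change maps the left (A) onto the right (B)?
Transposed (reflected across the top-left ↔ bottom-right diagonal).

Shapes have swapped their row and column positions — what was in the top-right is now in the bottom-left — a diagonal reflection.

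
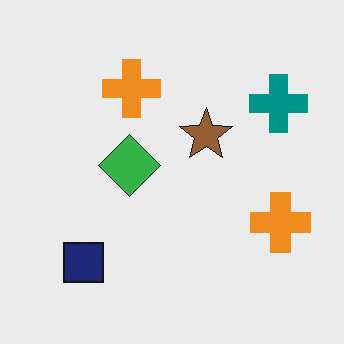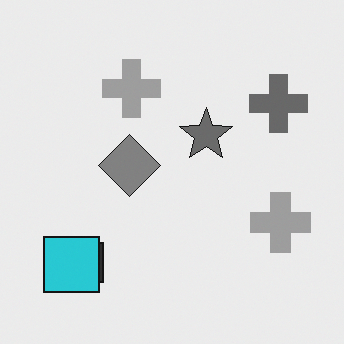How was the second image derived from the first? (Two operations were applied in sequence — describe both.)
It was converted to grayscale, then overlaid with an additional cyan square.

All color is removed — every shape is now a shade of grey. A cyan square appears in the second image that is absent from the first.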